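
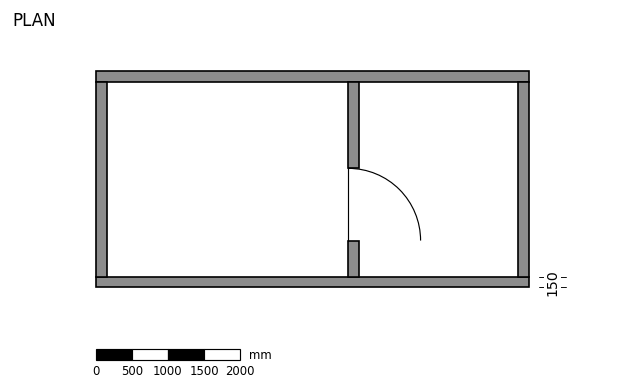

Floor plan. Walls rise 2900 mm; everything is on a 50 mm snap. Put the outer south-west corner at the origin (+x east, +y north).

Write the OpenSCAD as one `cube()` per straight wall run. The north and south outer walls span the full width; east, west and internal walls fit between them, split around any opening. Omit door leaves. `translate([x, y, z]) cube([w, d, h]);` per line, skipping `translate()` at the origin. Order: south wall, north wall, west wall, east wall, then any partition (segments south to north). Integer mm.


cube([6000, 150, 2900]);
translate([0, 2850, 0]) cube([6000, 150, 2900]);
translate([0, 150, 0]) cube([150, 2700, 2900]);
translate([5850, 150, 0]) cube([150, 2700, 2900]);
translate([3500, 150, 0]) cube([150, 500, 2900]);
translate([3500, 1650, 0]) cube([150, 1200, 2900]);


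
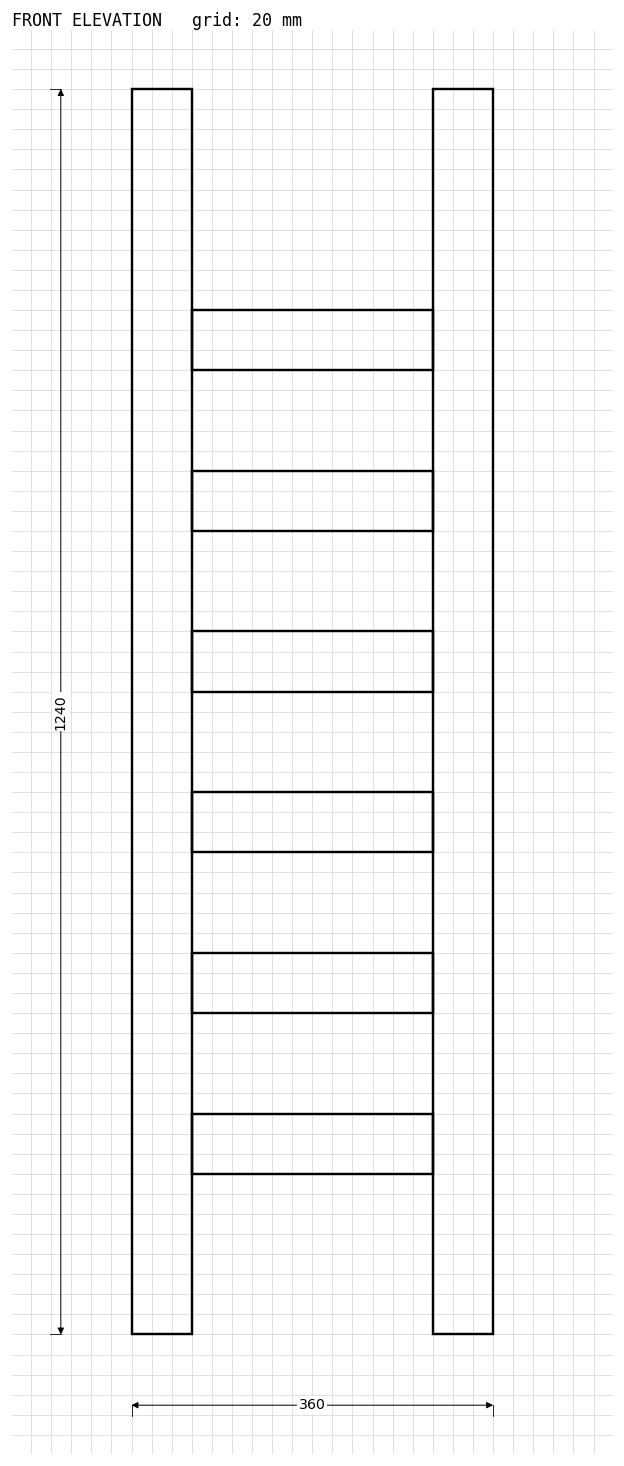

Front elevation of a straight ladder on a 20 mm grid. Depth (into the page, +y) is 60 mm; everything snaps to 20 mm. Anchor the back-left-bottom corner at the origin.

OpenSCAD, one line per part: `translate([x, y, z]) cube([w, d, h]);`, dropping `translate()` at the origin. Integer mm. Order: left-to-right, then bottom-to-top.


cube([60, 60, 1240]);
translate([60, 0, 160]) cube([240, 60, 60]);
translate([60, 0, 320]) cube([240, 60, 60]);
translate([60, 0, 480]) cube([240, 60, 60]);
translate([60, 0, 640]) cube([240, 60, 60]);
translate([60, 0, 800]) cube([240, 60, 60]);
translate([60, 0, 960]) cube([240, 60, 60]);
translate([300, 0, 0]) cube([60, 60, 1240]);


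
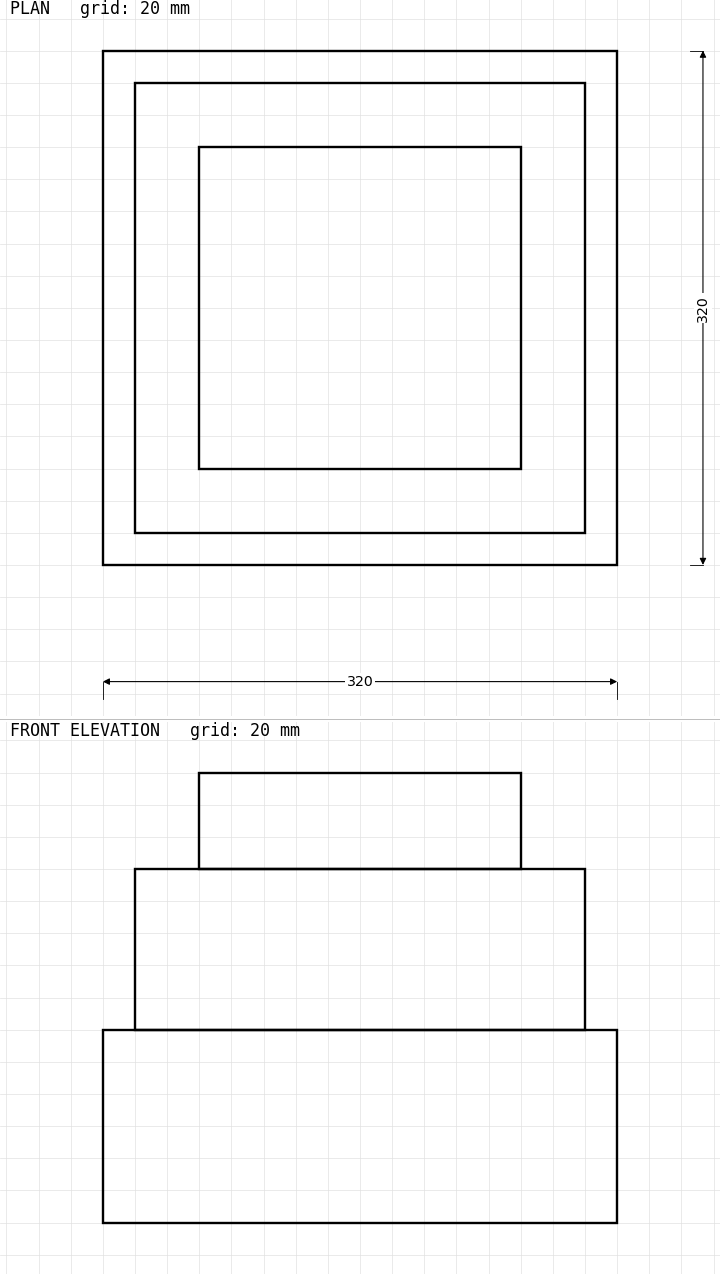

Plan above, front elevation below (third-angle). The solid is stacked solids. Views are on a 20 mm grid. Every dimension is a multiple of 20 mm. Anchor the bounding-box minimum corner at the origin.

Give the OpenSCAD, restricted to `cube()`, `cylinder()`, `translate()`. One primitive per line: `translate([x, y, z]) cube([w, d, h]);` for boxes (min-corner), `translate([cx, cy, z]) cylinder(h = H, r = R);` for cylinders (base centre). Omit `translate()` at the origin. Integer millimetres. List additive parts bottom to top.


cube([320, 320, 120]);
translate([20, 20, 120]) cube([280, 280, 100]);
translate([60, 60, 220]) cube([200, 200, 60]);


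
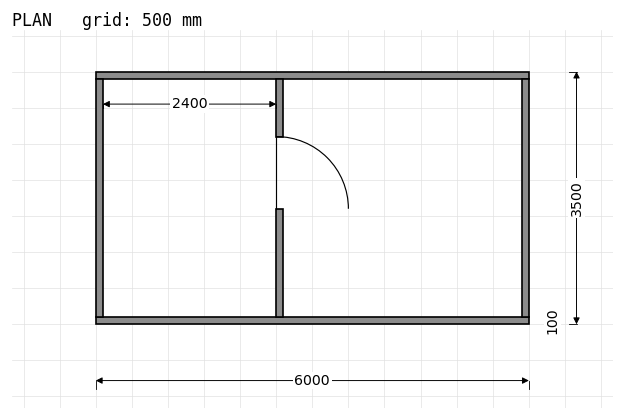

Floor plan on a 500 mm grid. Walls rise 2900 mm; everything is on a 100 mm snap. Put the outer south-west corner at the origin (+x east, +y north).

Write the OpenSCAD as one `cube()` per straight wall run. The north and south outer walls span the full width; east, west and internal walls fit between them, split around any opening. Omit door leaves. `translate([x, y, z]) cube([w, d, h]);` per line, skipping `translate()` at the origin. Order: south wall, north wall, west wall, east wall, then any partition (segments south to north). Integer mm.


cube([6000, 100, 2900]);
translate([0, 3400, 0]) cube([6000, 100, 2900]);
translate([0, 100, 0]) cube([100, 3300, 2900]);
translate([5900, 100, 0]) cube([100, 3300, 2900]);
translate([2500, 100, 0]) cube([100, 1500, 2900]);
translate([2500, 2600, 0]) cube([100, 800, 2900]);


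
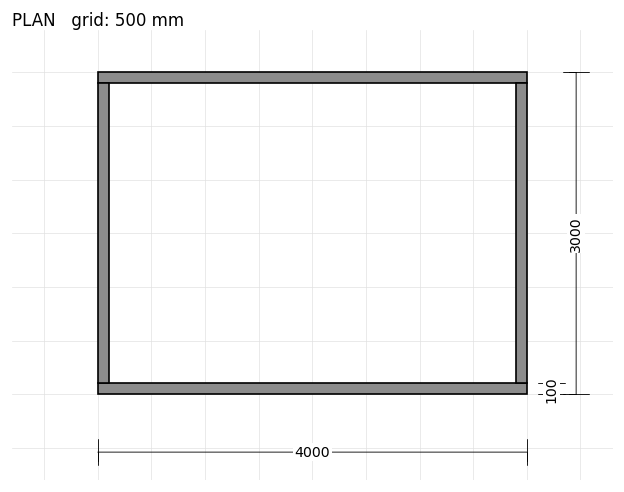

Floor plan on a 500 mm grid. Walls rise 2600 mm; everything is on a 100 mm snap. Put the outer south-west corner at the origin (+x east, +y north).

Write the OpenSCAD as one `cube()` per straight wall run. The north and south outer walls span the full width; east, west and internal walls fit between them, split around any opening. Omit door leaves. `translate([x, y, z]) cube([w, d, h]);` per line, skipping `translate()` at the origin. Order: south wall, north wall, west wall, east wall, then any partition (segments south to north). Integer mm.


cube([4000, 100, 2600]);
translate([0, 2900, 0]) cube([4000, 100, 2600]);
translate([0, 100, 0]) cube([100, 2800, 2600]);
translate([3900, 100, 0]) cube([100, 2800, 2600]);


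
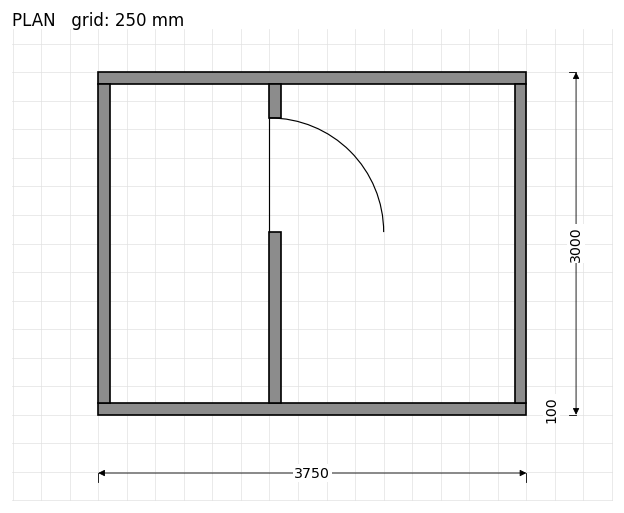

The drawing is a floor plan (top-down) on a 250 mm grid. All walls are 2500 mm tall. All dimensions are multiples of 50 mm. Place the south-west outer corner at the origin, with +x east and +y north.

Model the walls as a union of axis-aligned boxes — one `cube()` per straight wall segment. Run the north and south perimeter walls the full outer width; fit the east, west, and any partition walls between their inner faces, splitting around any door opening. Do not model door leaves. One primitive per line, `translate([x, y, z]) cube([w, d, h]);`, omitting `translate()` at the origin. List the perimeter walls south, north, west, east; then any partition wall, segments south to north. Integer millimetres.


cube([3750, 100, 2500]);
translate([0, 2900, 0]) cube([3750, 100, 2500]);
translate([0, 100, 0]) cube([100, 2800, 2500]);
translate([3650, 100, 0]) cube([100, 2800, 2500]);
translate([1500, 100, 0]) cube([100, 1500, 2500]);
translate([1500, 2600, 0]) cube([100, 300, 2500]);


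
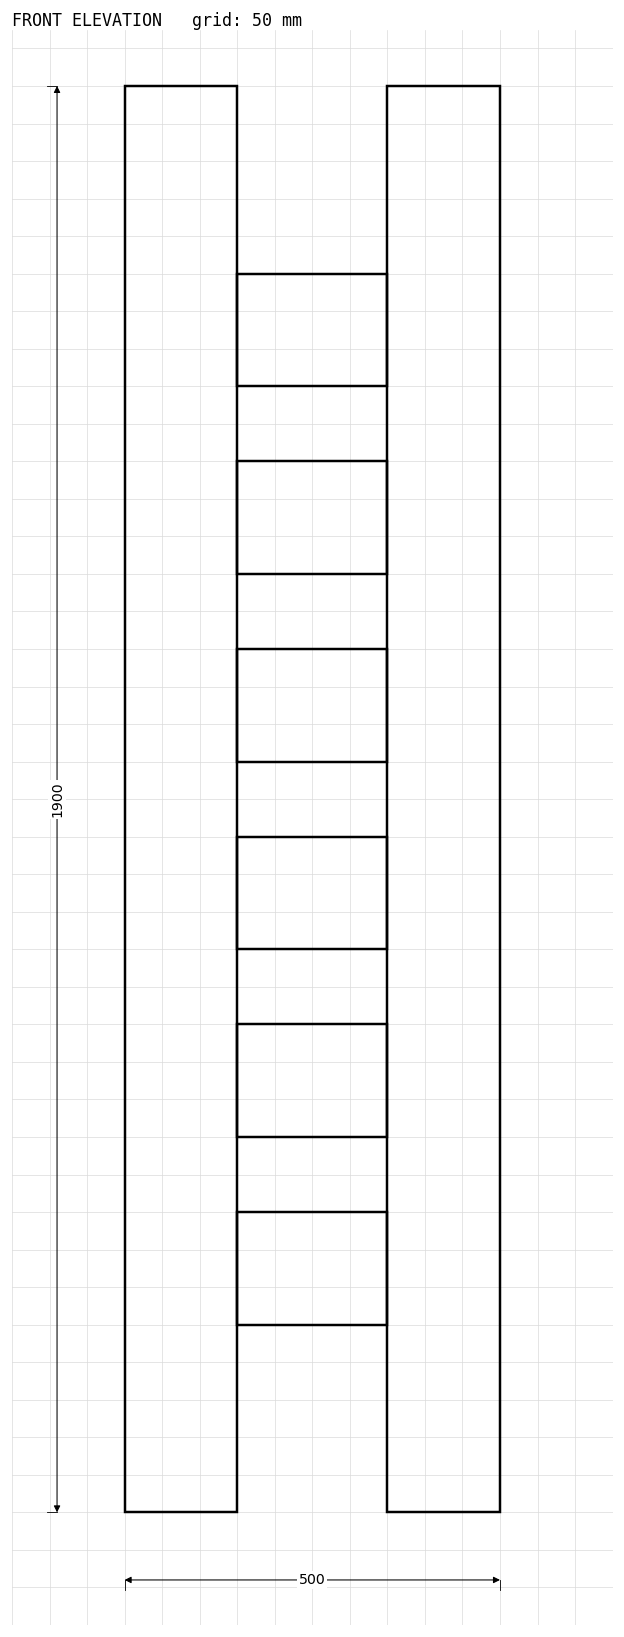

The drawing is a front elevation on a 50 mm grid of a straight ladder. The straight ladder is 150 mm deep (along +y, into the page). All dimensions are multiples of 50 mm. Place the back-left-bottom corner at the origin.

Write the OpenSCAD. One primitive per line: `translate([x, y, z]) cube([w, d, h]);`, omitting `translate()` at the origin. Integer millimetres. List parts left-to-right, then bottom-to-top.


cube([150, 150, 1900]);
translate([150, 0, 250]) cube([200, 150, 150]);
translate([150, 0, 500]) cube([200, 150, 150]);
translate([150, 0, 750]) cube([200, 150, 150]);
translate([150, 0, 1000]) cube([200, 150, 150]);
translate([150, 0, 1250]) cube([200, 150, 150]);
translate([150, 0, 1500]) cube([200, 150, 150]);
translate([350, 0, 0]) cube([150, 150, 1900]);


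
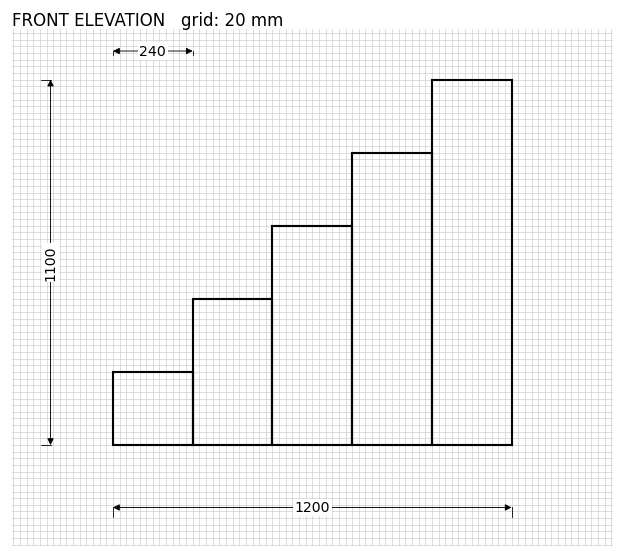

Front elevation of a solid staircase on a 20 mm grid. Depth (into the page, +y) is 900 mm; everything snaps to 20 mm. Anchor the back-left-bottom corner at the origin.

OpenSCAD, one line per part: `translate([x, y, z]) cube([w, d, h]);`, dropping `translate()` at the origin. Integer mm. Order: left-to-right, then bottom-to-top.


cube([240, 900, 220]);
translate([240, 0, 0]) cube([240, 900, 440]);
translate([480, 0, 0]) cube([240, 900, 660]);
translate([720, 0, 0]) cube([240, 900, 880]);
translate([960, 0, 0]) cube([240, 900, 1100]);


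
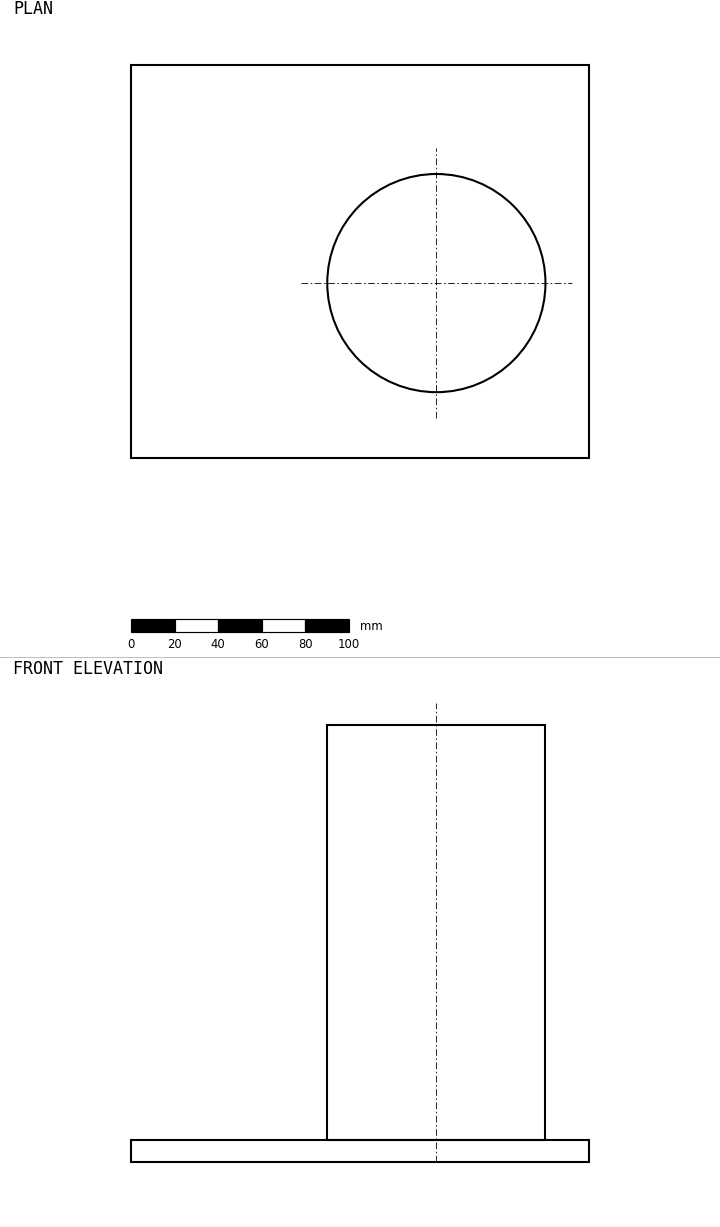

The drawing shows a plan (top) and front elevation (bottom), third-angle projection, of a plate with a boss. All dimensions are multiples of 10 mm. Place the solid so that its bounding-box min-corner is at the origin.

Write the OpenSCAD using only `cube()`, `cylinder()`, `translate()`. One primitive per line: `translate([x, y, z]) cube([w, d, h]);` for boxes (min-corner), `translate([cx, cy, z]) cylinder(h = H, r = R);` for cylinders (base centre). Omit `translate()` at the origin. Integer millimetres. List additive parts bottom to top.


cube([210, 180, 10]);
translate([140, 80, 10]) cylinder(h = 190, r = 50);


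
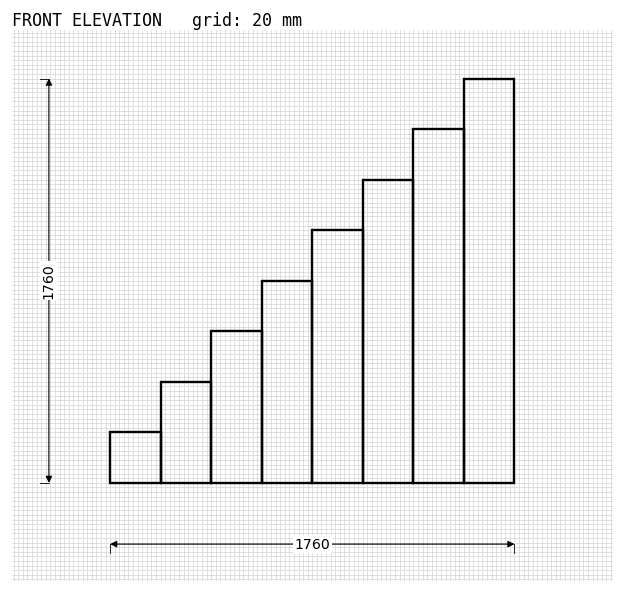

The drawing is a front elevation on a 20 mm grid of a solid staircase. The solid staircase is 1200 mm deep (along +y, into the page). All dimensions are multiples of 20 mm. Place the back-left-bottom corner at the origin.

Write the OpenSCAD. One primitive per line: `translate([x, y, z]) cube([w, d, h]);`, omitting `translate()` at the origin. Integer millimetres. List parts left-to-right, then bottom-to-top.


cube([220, 1200, 220]);
translate([220, 0, 0]) cube([220, 1200, 440]);
translate([440, 0, 0]) cube([220, 1200, 660]);
translate([660, 0, 0]) cube([220, 1200, 880]);
translate([880, 0, 0]) cube([220, 1200, 1100]);
translate([1100, 0, 0]) cube([220, 1200, 1320]);
translate([1320, 0, 0]) cube([220, 1200, 1540]);
translate([1540, 0, 0]) cube([220, 1200, 1760]);


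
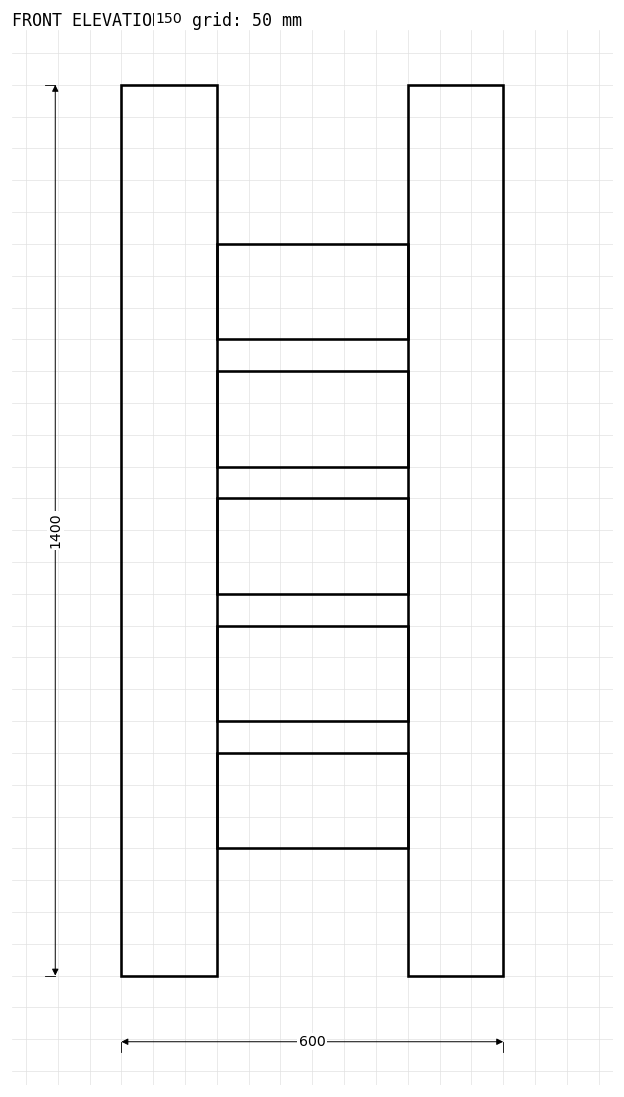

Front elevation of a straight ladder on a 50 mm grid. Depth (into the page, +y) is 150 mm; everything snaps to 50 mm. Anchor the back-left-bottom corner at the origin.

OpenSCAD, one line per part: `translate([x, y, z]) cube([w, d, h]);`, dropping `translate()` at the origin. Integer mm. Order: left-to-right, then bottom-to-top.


cube([150, 150, 1400]);
translate([150, 0, 200]) cube([300, 150, 150]);
translate([150, 0, 400]) cube([300, 150, 150]);
translate([150, 0, 600]) cube([300, 150, 150]);
translate([150, 0, 800]) cube([300, 150, 150]);
translate([150, 0, 1000]) cube([300, 150, 150]);
translate([450, 0, 0]) cube([150, 150, 1400]);


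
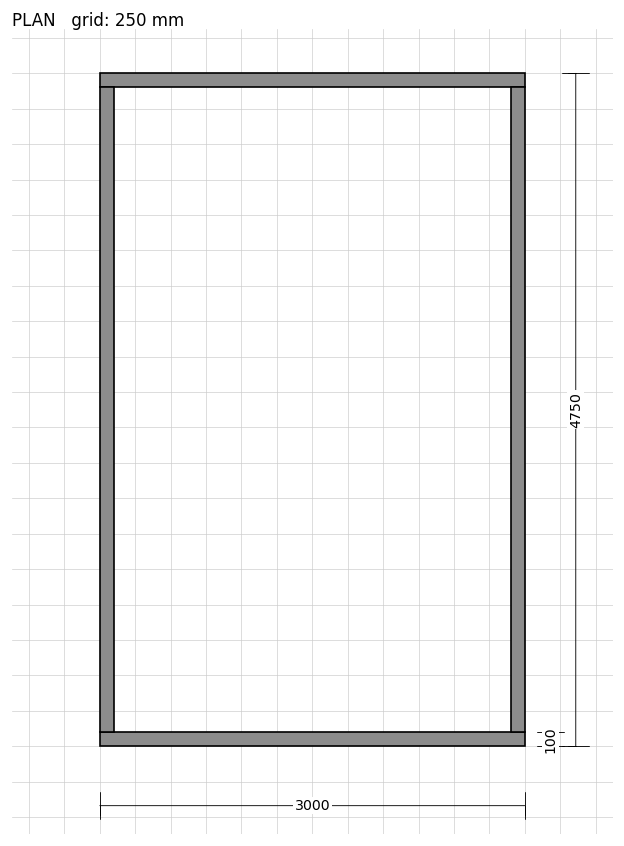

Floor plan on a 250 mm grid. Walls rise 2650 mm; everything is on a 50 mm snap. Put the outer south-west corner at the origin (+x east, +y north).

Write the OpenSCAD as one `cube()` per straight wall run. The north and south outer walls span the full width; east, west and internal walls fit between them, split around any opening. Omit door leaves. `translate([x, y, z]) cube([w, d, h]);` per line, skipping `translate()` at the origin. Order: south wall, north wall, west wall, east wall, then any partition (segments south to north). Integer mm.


cube([3000, 100, 2650]);
translate([0, 4650, 0]) cube([3000, 100, 2650]);
translate([0, 100, 0]) cube([100, 4550, 2650]);
translate([2900, 100, 0]) cube([100, 4550, 2650]);


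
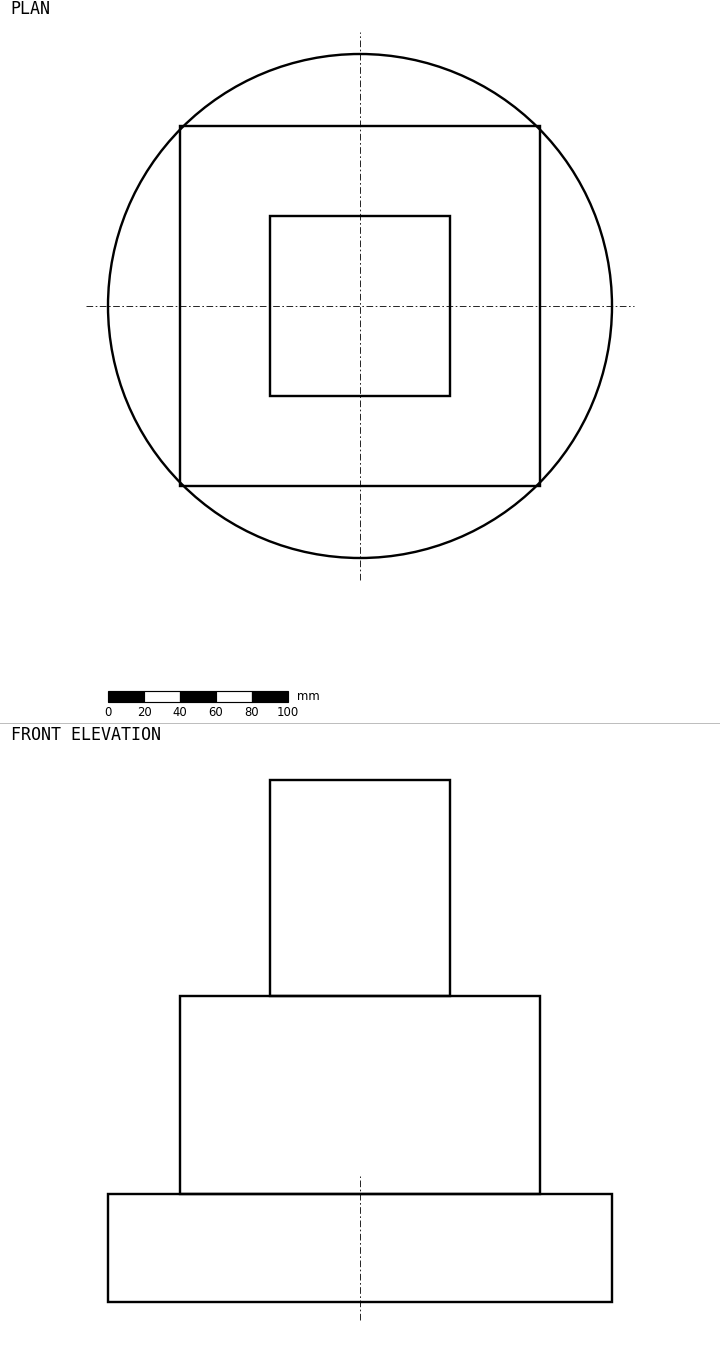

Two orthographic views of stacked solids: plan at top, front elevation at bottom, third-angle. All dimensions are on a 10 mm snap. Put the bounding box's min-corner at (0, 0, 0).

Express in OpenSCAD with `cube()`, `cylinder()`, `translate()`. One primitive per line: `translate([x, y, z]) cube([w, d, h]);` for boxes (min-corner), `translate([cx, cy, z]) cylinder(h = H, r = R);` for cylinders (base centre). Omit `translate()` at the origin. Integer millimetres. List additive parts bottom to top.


translate([140, 140, 0]) cylinder(h = 60, r = 140);
translate([40, 40, 60]) cube([200, 200, 110]);
translate([90, 90, 170]) cube([100, 100, 120]);


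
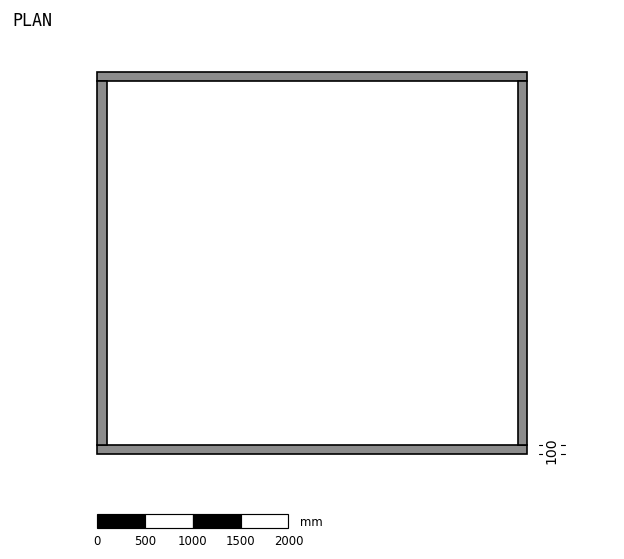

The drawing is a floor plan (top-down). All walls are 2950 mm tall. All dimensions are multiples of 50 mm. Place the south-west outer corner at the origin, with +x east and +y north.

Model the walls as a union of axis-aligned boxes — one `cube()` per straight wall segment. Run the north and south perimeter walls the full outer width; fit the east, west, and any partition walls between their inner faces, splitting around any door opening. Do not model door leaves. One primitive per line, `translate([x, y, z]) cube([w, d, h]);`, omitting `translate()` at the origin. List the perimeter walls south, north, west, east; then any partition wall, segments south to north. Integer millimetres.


cube([4500, 100, 2950]);
translate([0, 3900, 0]) cube([4500, 100, 2950]);
translate([0, 100, 0]) cube([100, 3800, 2950]);
translate([4400, 100, 0]) cube([100, 3800, 2950]);


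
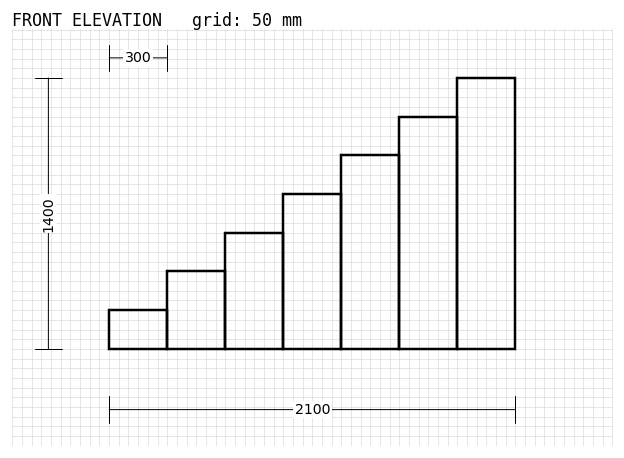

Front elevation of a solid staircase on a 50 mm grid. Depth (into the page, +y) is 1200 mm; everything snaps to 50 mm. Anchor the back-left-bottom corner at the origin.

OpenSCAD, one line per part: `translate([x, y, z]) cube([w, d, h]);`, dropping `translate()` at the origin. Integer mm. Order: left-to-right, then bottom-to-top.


cube([300, 1200, 200]);
translate([300, 0, 0]) cube([300, 1200, 400]);
translate([600, 0, 0]) cube([300, 1200, 600]);
translate([900, 0, 0]) cube([300, 1200, 800]);
translate([1200, 0, 0]) cube([300, 1200, 1000]);
translate([1500, 0, 0]) cube([300, 1200, 1200]);
translate([1800, 0, 0]) cube([300, 1200, 1400]);


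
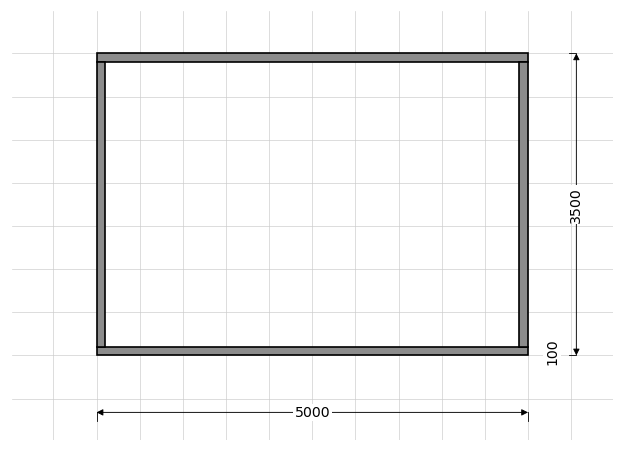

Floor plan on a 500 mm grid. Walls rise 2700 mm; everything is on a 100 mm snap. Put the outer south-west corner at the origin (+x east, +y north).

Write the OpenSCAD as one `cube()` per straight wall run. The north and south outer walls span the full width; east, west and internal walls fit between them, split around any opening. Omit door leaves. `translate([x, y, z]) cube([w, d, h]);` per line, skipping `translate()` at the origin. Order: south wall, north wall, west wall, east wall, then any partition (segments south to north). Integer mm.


cube([5000, 100, 2700]);
translate([0, 3400, 0]) cube([5000, 100, 2700]);
translate([0, 100, 0]) cube([100, 3300, 2700]);
translate([4900, 100, 0]) cube([100, 3300, 2700]);


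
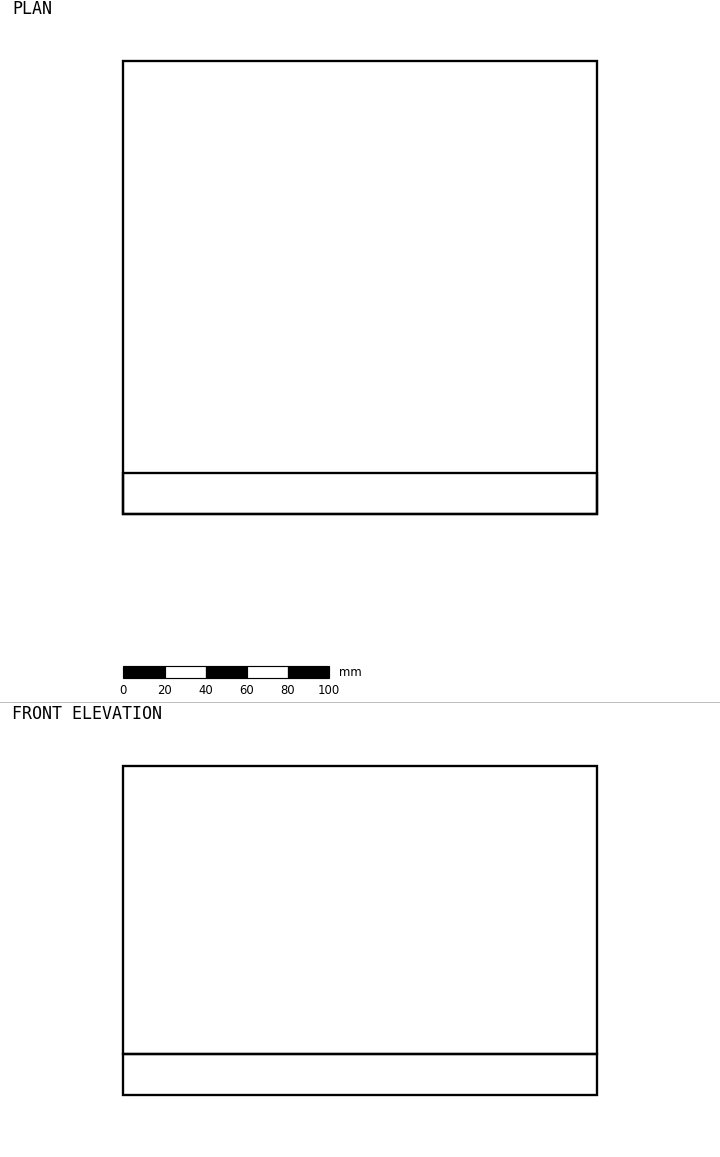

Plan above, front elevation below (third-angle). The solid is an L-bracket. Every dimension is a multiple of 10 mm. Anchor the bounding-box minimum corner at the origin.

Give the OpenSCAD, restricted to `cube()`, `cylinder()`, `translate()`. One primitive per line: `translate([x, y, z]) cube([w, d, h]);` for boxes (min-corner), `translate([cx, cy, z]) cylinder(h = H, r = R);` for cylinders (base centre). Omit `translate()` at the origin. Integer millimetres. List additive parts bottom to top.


cube([230, 220, 20]);
translate([0, 0, 20]) cube([230, 20, 140]);


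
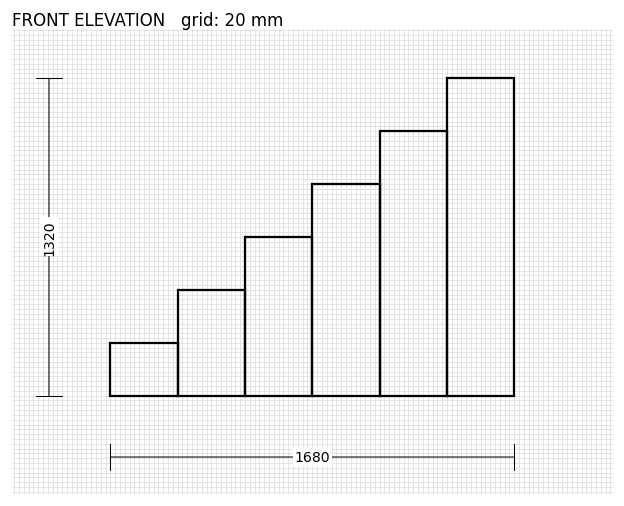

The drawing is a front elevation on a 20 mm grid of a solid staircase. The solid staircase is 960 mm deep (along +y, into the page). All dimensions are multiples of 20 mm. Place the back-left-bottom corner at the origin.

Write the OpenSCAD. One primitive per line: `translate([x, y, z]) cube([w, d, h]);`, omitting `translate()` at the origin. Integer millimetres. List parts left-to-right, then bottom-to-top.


cube([280, 960, 220]);
translate([280, 0, 0]) cube([280, 960, 440]);
translate([560, 0, 0]) cube([280, 960, 660]);
translate([840, 0, 0]) cube([280, 960, 880]);
translate([1120, 0, 0]) cube([280, 960, 1100]);
translate([1400, 0, 0]) cube([280, 960, 1320]);


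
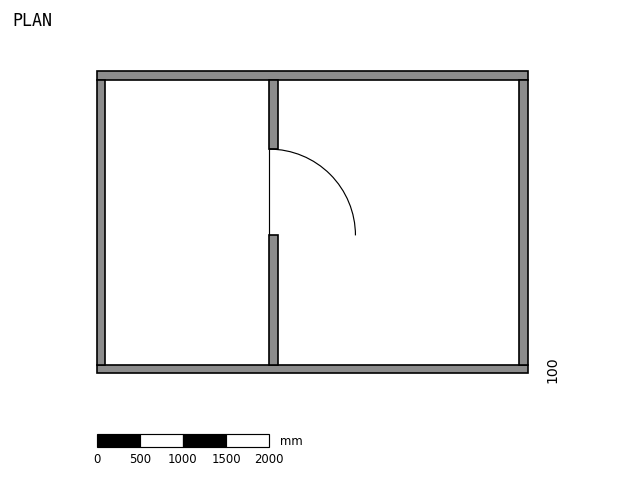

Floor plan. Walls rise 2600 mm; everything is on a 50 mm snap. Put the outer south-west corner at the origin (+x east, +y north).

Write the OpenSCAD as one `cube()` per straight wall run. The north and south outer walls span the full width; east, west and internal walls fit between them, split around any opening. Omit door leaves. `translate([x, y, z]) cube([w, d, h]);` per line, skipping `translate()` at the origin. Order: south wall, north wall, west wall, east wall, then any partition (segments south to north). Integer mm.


cube([5000, 100, 2600]);
translate([0, 3400, 0]) cube([5000, 100, 2600]);
translate([0, 100, 0]) cube([100, 3300, 2600]);
translate([4900, 100, 0]) cube([100, 3300, 2600]);
translate([2000, 100, 0]) cube([100, 1500, 2600]);
translate([2000, 2600, 0]) cube([100, 800, 2600]);


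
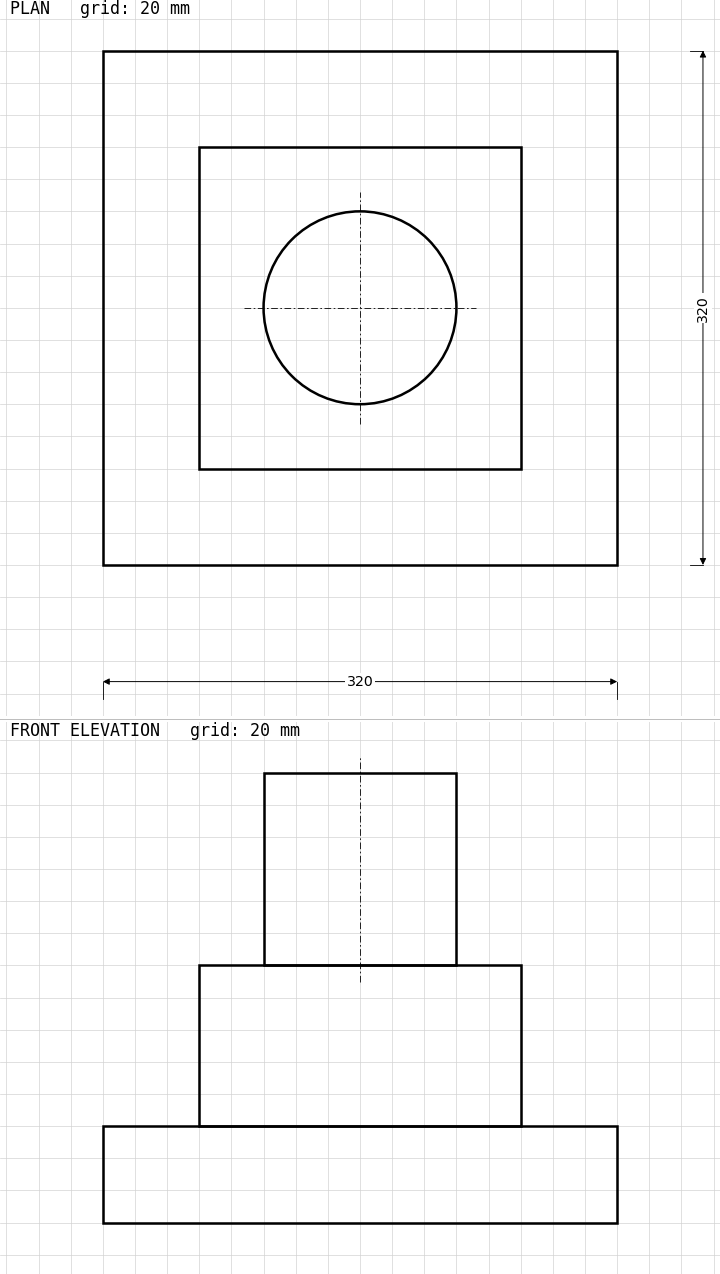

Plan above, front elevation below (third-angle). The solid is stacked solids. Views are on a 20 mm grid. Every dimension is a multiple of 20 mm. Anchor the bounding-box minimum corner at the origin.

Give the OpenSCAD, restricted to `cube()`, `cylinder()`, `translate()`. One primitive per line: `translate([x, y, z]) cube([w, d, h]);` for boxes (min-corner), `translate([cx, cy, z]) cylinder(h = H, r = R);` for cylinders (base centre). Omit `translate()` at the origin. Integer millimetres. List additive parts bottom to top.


cube([320, 320, 60]);
translate([60, 60, 60]) cube([200, 200, 100]);
translate([160, 160, 160]) cylinder(h = 120, r = 60);


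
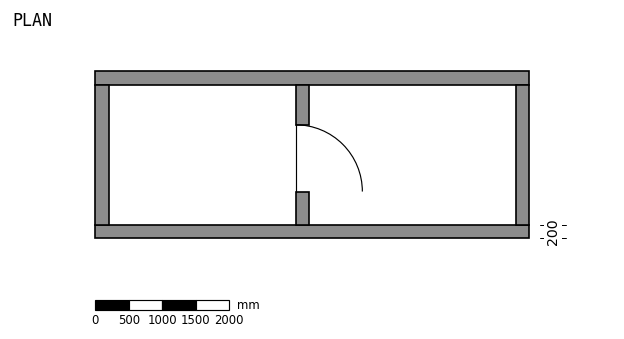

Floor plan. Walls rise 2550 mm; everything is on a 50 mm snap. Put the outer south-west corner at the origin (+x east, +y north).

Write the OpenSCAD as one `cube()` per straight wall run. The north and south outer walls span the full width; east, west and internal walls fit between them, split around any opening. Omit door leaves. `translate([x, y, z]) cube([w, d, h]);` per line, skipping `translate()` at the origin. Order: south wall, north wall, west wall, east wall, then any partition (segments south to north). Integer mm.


cube([6500, 200, 2550]);
translate([0, 2300, 0]) cube([6500, 200, 2550]);
translate([0, 200, 0]) cube([200, 2100, 2550]);
translate([6300, 200, 0]) cube([200, 2100, 2550]);
translate([3000, 200, 0]) cube([200, 500, 2550]);
translate([3000, 1700, 0]) cube([200, 600, 2550]);


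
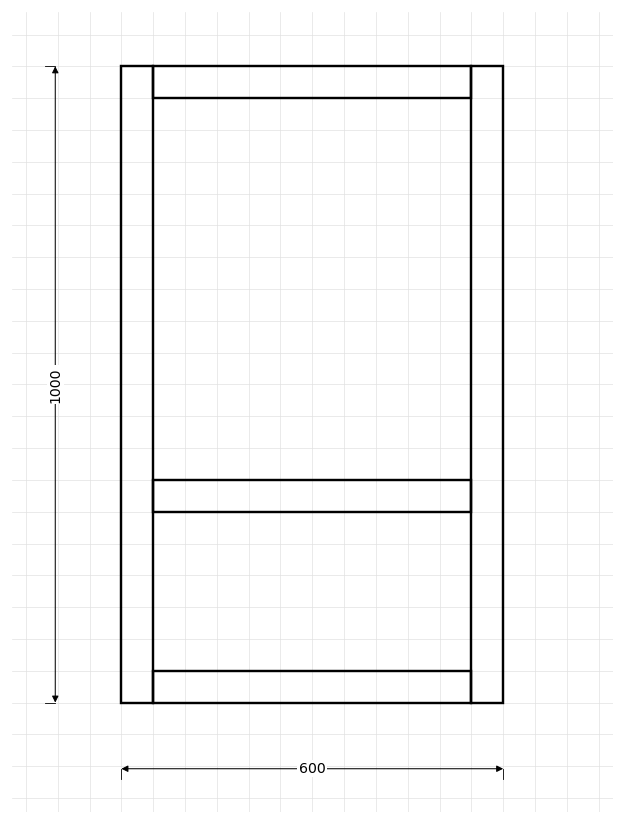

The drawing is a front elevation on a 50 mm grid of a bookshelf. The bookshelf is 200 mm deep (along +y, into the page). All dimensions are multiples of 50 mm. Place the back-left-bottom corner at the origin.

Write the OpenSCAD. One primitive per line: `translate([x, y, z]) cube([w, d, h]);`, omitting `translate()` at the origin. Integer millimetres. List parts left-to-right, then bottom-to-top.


cube([50, 200, 1000]);
translate([50, 0, 0]) cube([500, 200, 50]);
translate([50, 0, 300]) cube([500, 200, 50]);
translate([50, 0, 950]) cube([500, 200, 50]);
translate([550, 0, 0]) cube([50, 200, 1000]);


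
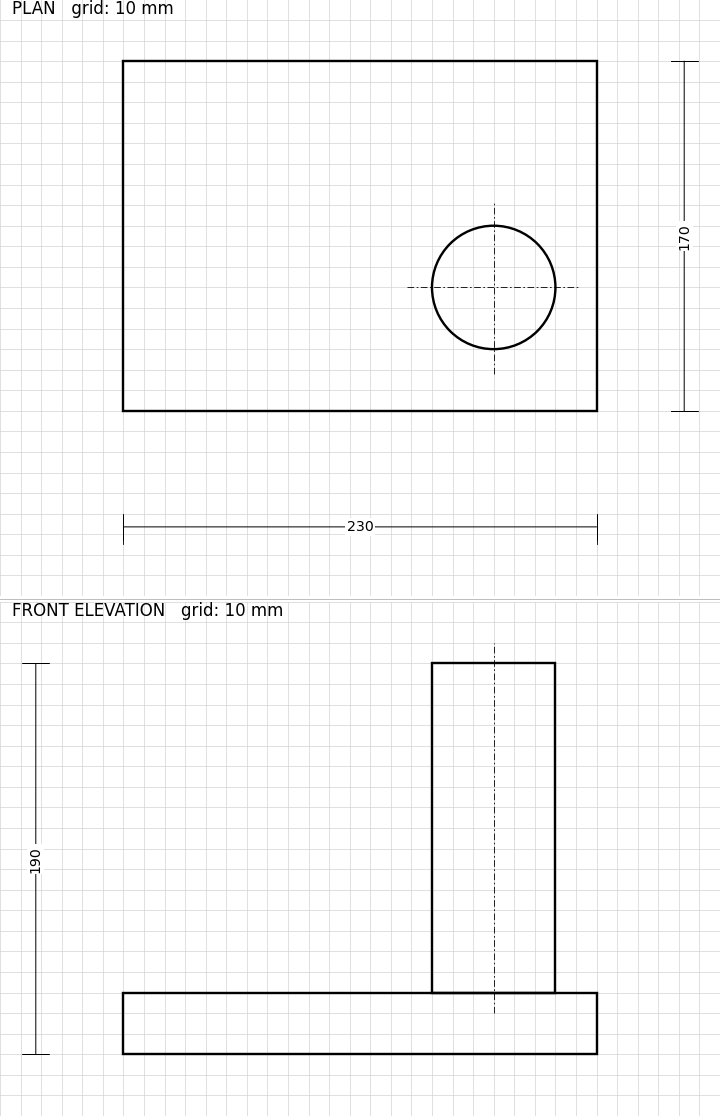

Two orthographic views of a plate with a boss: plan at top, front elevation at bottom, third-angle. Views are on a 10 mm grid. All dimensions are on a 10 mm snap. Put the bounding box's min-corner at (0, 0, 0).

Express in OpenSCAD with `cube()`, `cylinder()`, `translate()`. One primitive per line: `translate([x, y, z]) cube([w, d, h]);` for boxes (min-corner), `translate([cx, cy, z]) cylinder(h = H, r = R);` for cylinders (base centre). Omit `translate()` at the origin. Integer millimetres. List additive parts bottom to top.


cube([230, 170, 30]);
translate([180, 60, 30]) cylinder(h = 160, r = 30);


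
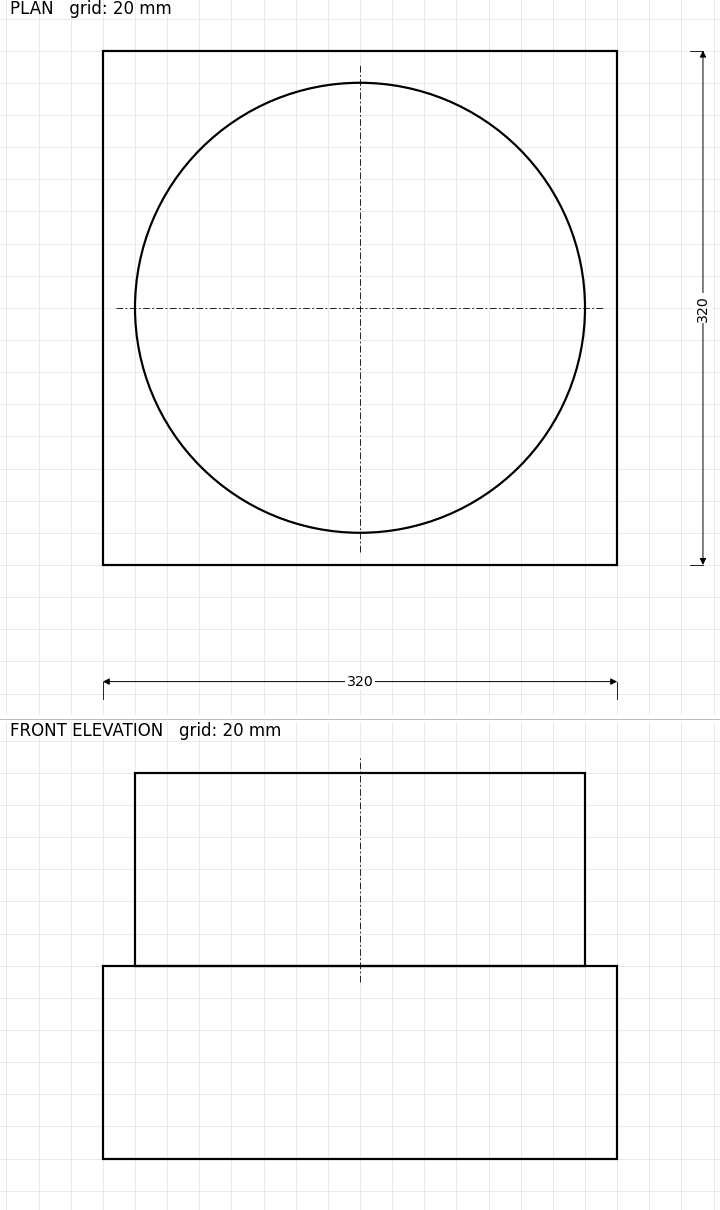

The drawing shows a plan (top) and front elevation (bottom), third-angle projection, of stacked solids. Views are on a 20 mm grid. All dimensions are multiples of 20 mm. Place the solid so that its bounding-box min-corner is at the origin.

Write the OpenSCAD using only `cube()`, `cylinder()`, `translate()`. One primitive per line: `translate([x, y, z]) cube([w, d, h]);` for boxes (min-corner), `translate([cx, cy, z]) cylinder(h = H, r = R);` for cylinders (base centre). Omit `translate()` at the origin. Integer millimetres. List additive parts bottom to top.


cube([320, 320, 120]);
translate([160, 160, 120]) cylinder(h = 120, r = 140);


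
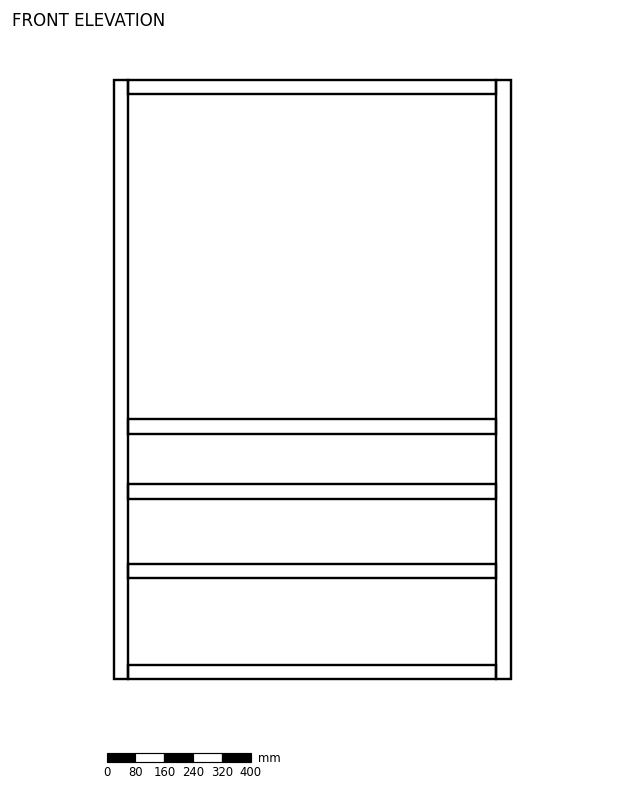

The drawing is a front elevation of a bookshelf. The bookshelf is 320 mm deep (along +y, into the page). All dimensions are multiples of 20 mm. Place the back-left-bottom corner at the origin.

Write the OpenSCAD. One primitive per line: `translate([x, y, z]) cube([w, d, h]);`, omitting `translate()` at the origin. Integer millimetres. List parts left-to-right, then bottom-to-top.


cube([40, 320, 1660]);
translate([40, 0, 0]) cube([1020, 320, 40]);
translate([40, 0, 280]) cube([1020, 320, 40]);
translate([40, 0, 500]) cube([1020, 320, 40]);
translate([40, 0, 680]) cube([1020, 320, 40]);
translate([40, 0, 1620]) cube([1020, 320, 40]);
translate([1060, 0, 0]) cube([40, 320, 1660]);


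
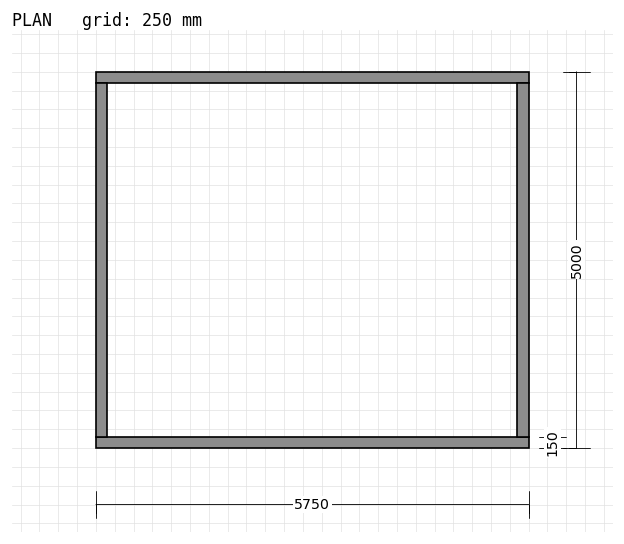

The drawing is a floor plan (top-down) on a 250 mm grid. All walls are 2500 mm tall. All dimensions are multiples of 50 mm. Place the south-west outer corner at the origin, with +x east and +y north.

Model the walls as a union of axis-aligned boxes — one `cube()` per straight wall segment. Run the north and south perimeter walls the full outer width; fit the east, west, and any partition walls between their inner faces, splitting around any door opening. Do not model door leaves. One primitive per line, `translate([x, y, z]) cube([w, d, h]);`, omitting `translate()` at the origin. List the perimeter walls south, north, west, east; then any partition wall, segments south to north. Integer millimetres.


cube([5750, 150, 2500]);
translate([0, 4850, 0]) cube([5750, 150, 2500]);
translate([0, 150, 0]) cube([150, 4700, 2500]);
translate([5600, 150, 0]) cube([150, 4700, 2500]);


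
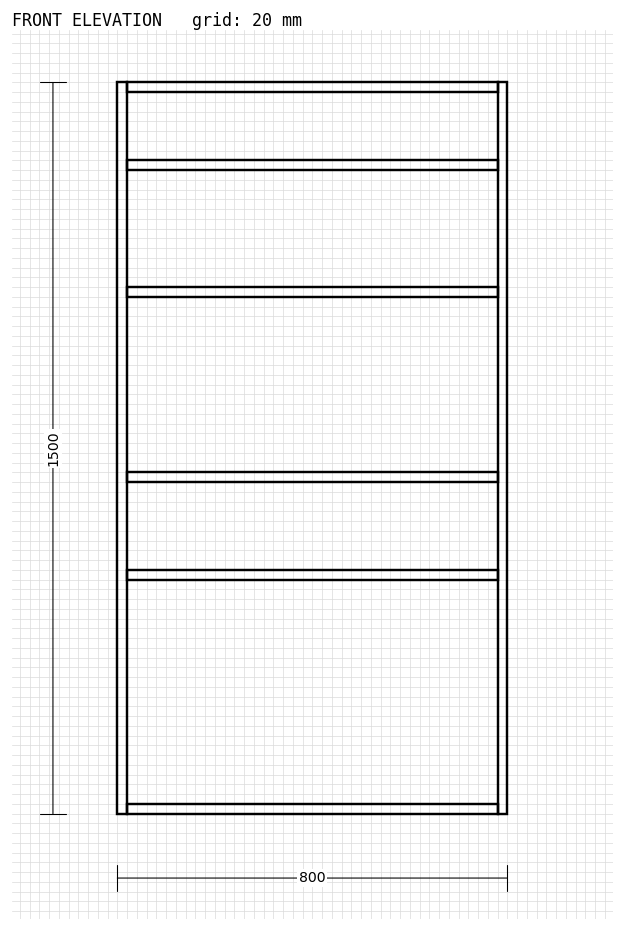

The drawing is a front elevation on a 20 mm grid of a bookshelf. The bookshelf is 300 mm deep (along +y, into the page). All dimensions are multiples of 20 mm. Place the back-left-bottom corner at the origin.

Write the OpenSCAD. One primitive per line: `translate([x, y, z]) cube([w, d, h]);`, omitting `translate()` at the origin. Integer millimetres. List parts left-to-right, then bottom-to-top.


cube([20, 300, 1500]);
translate([20, 0, 0]) cube([760, 300, 20]);
translate([20, 0, 480]) cube([760, 300, 20]);
translate([20, 0, 680]) cube([760, 300, 20]);
translate([20, 0, 1060]) cube([760, 300, 20]);
translate([20, 0, 1320]) cube([760, 300, 20]);
translate([20, 0, 1480]) cube([760, 300, 20]);
translate([780, 0, 0]) cube([20, 300, 1500]);


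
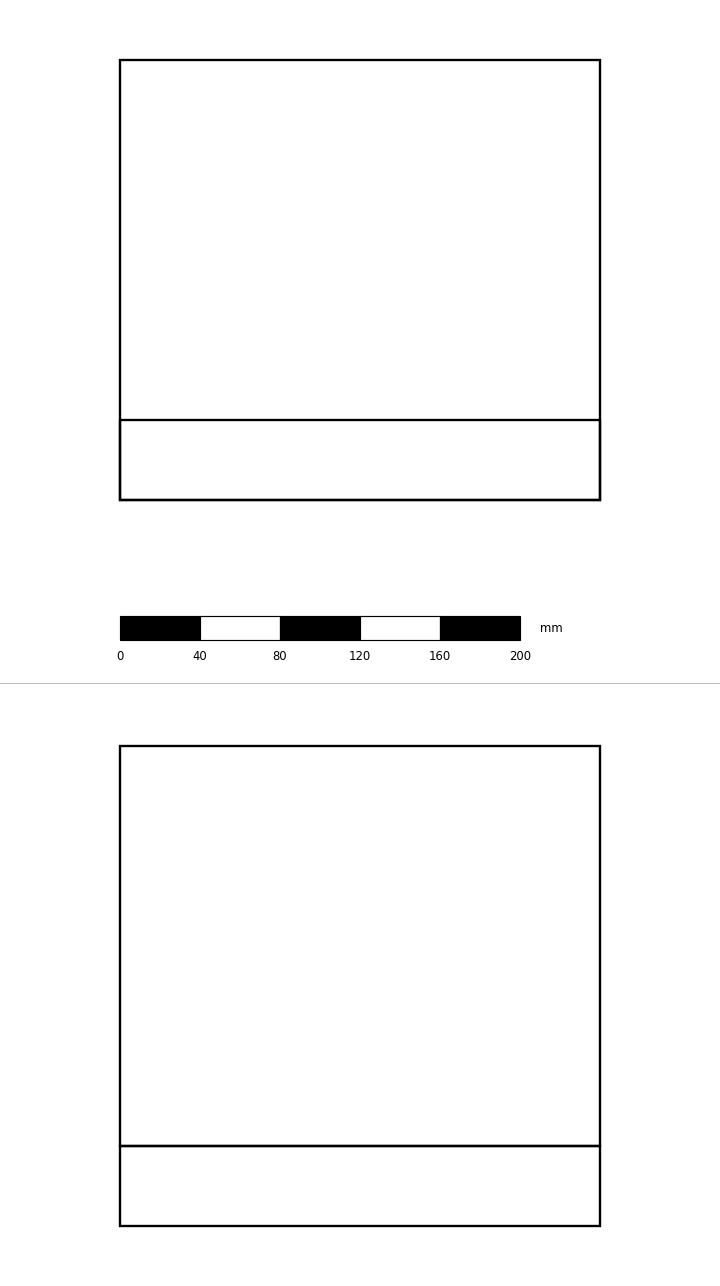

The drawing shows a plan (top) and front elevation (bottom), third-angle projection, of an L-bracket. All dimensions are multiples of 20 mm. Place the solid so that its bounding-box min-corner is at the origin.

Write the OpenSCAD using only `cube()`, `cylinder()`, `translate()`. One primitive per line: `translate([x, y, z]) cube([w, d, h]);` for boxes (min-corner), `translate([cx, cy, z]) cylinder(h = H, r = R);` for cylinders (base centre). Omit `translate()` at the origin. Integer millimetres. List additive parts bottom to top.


cube([240, 220, 40]);
translate([0, 0, 40]) cube([240, 40, 200]);


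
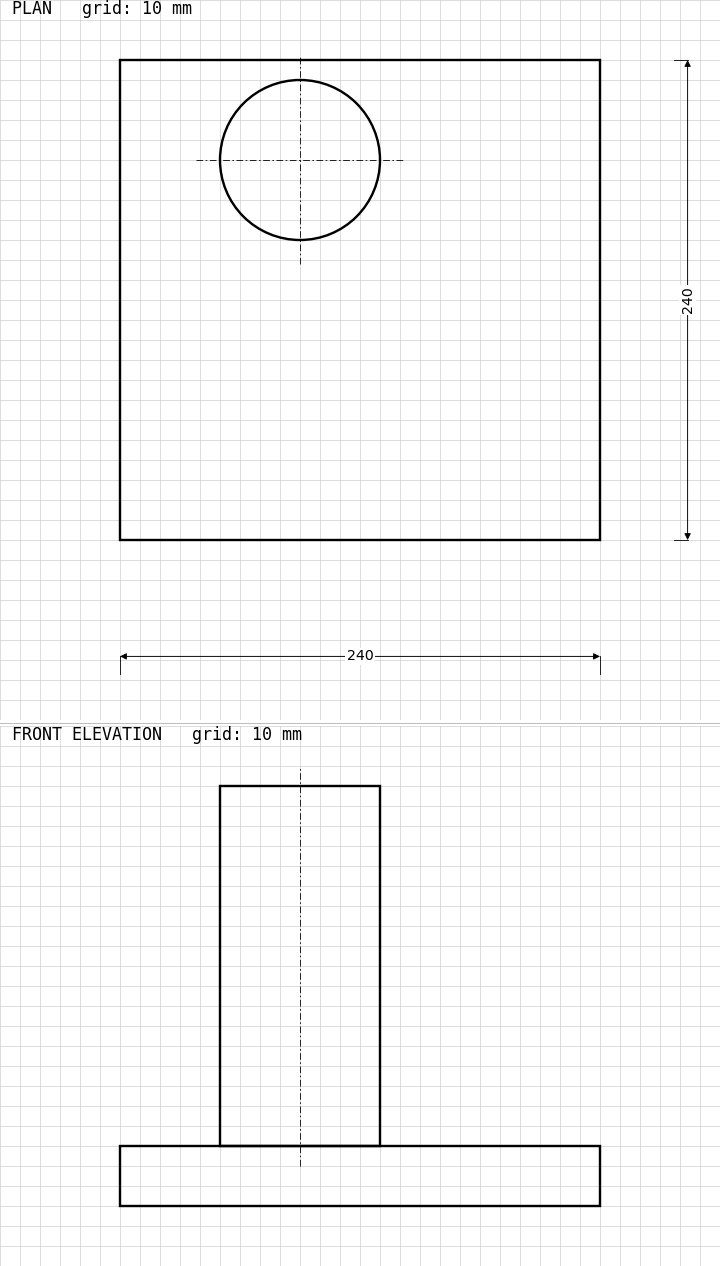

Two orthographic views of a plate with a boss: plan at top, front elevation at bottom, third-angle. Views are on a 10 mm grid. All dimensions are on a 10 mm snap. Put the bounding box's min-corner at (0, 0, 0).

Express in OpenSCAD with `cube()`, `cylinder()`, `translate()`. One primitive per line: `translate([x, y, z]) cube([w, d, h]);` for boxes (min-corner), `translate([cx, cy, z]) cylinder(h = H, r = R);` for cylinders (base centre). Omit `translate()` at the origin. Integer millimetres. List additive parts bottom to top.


cube([240, 240, 30]);
translate([90, 190, 30]) cylinder(h = 180, r = 40);


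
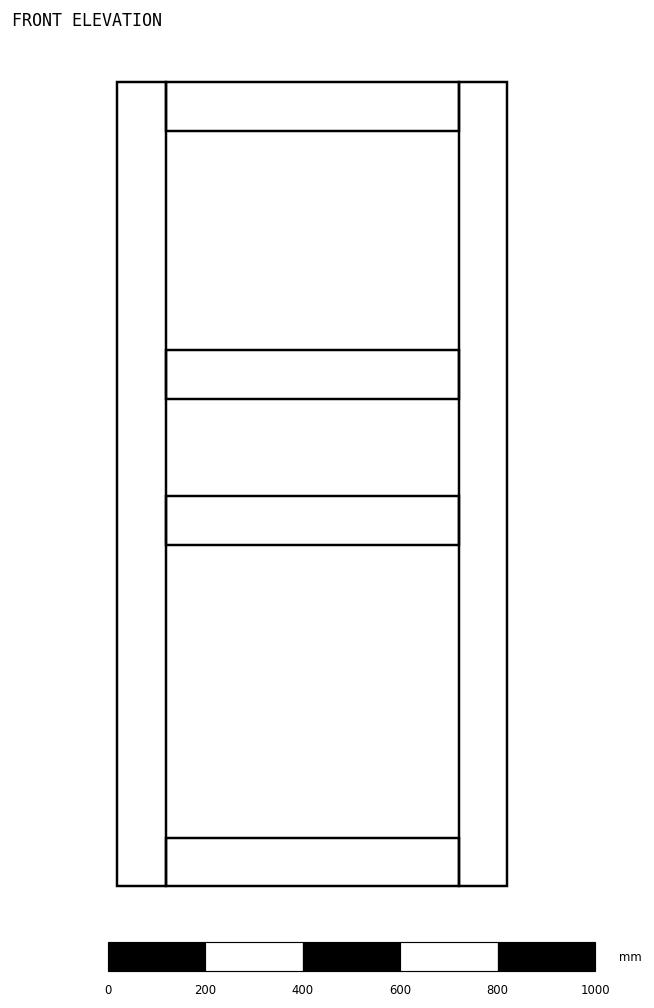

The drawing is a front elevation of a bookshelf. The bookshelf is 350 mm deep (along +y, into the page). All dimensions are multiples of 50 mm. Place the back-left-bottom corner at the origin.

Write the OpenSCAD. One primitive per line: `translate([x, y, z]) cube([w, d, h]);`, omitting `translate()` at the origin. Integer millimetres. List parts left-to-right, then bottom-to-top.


cube([100, 350, 1650]);
translate([100, 0, 0]) cube([600, 350, 100]);
translate([100, 0, 700]) cube([600, 350, 100]);
translate([100, 0, 1000]) cube([600, 350, 100]);
translate([100, 0, 1550]) cube([600, 350, 100]);
translate([700, 0, 0]) cube([100, 350, 1650]);


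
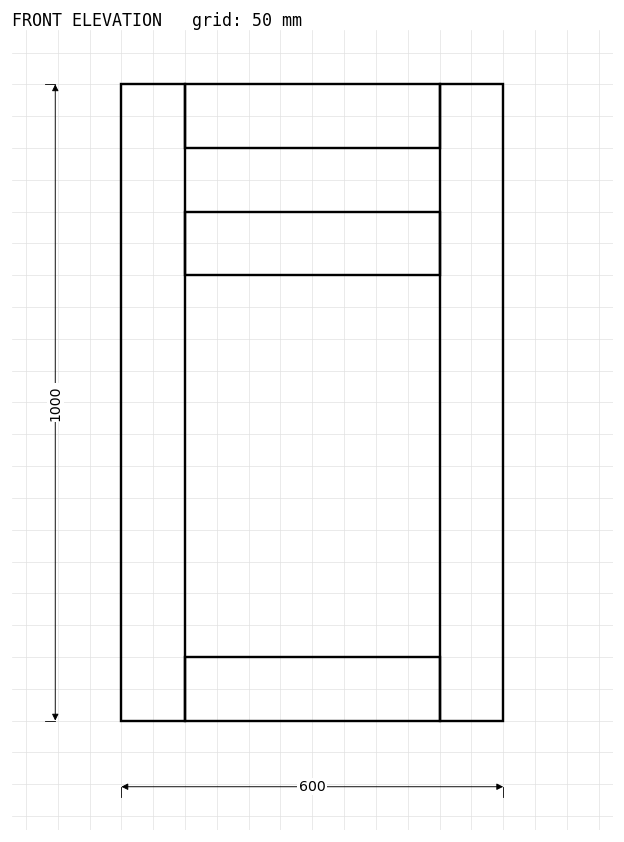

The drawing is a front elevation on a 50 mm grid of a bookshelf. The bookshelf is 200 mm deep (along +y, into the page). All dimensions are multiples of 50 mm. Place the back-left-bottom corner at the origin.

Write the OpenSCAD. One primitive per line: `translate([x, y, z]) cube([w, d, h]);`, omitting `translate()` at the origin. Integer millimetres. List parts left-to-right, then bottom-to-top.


cube([100, 200, 1000]);
translate([100, 0, 0]) cube([400, 200, 100]);
translate([100, 0, 700]) cube([400, 200, 100]);
translate([100, 0, 900]) cube([400, 200, 100]);
translate([500, 0, 0]) cube([100, 200, 1000]);


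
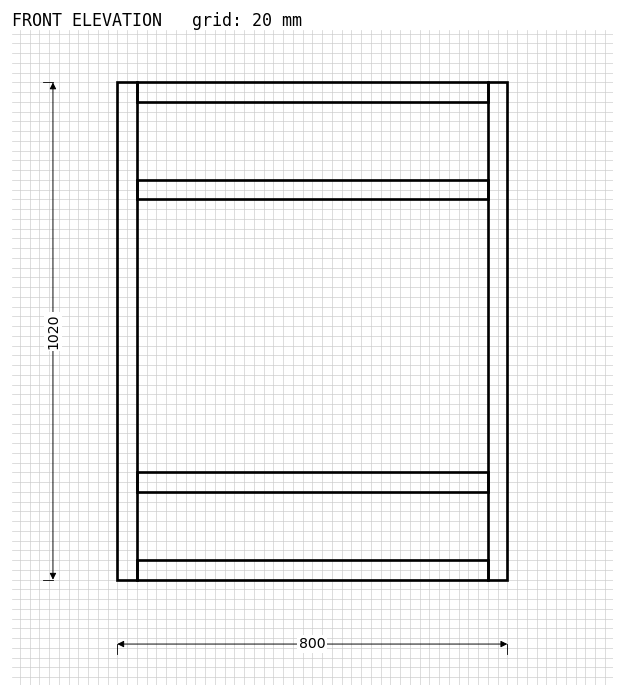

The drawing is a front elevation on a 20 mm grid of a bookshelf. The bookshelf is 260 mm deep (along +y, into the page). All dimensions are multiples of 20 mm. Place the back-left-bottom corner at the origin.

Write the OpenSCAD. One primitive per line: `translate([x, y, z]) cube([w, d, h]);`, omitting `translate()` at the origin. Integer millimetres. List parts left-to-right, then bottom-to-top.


cube([40, 260, 1020]);
translate([40, 0, 0]) cube([720, 260, 40]);
translate([40, 0, 180]) cube([720, 260, 40]);
translate([40, 0, 780]) cube([720, 260, 40]);
translate([40, 0, 980]) cube([720, 260, 40]);
translate([760, 0, 0]) cube([40, 260, 1020]);


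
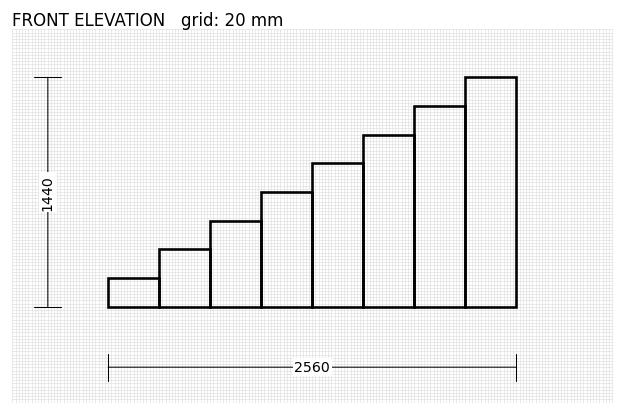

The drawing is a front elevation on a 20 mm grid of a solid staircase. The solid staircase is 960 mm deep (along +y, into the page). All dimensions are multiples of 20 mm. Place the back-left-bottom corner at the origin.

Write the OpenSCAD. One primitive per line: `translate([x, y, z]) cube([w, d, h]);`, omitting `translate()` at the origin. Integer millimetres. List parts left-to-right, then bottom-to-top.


cube([320, 960, 180]);
translate([320, 0, 0]) cube([320, 960, 360]);
translate([640, 0, 0]) cube([320, 960, 540]);
translate([960, 0, 0]) cube([320, 960, 720]);
translate([1280, 0, 0]) cube([320, 960, 900]);
translate([1600, 0, 0]) cube([320, 960, 1080]);
translate([1920, 0, 0]) cube([320, 960, 1260]);
translate([2240, 0, 0]) cube([320, 960, 1440]);


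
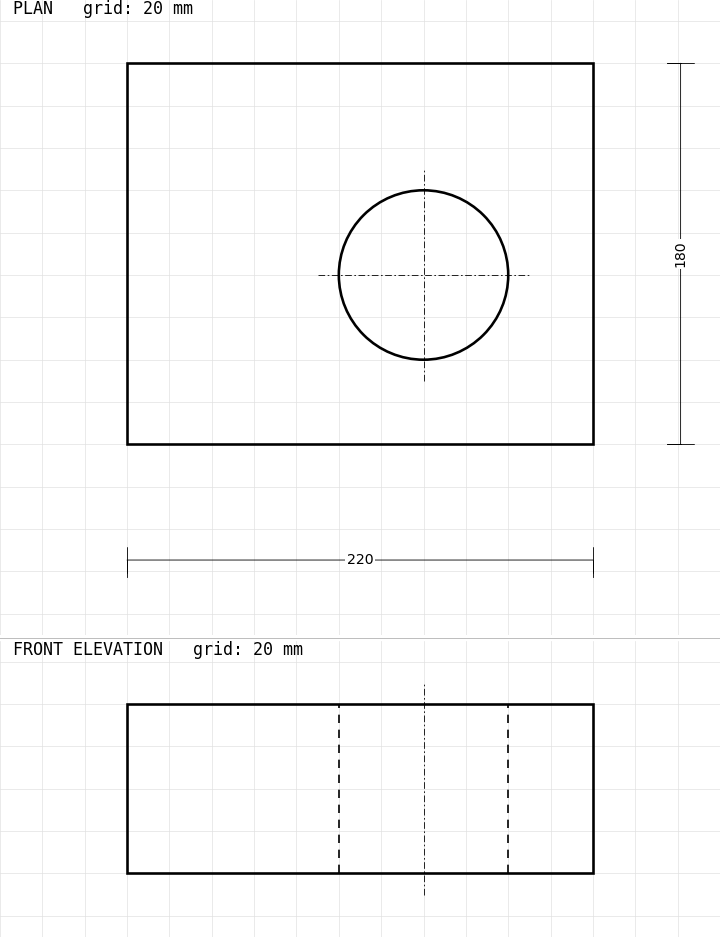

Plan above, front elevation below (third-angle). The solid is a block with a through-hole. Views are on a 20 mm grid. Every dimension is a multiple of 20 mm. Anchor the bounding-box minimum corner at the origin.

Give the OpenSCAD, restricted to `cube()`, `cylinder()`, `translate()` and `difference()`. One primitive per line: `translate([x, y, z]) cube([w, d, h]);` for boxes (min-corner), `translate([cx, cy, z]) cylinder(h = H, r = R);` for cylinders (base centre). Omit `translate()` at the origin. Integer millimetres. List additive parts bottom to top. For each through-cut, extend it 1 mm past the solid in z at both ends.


difference() {
  cube([220, 180, 80]);
  translate([140, 80, -1]) cylinder(h = 82, r = 40);
}


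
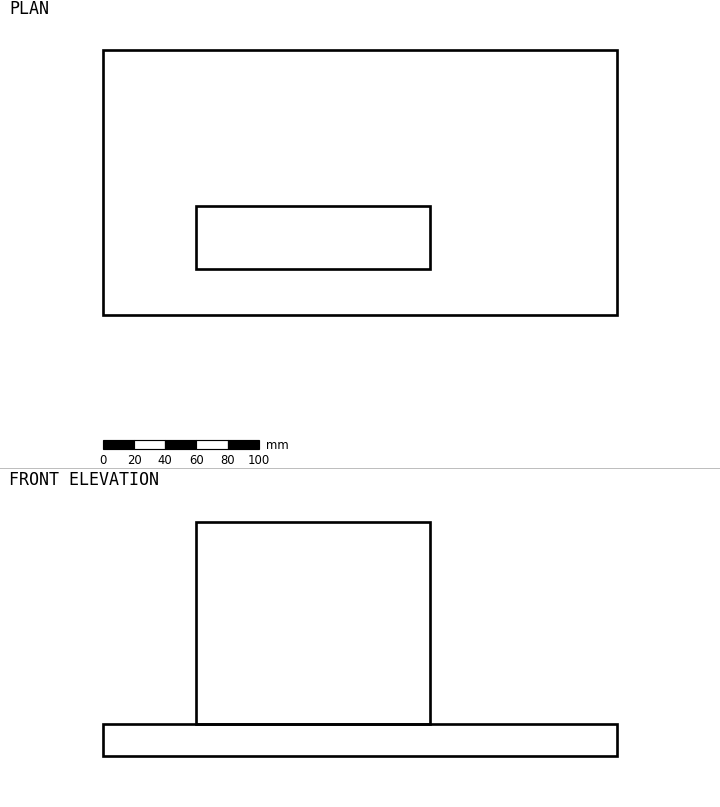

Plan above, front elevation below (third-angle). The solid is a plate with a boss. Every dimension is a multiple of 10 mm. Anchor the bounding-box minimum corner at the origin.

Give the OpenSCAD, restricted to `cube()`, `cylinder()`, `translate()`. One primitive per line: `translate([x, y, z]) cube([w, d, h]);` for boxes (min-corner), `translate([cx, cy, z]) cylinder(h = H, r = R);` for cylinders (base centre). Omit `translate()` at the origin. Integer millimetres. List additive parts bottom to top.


cube([330, 170, 20]);
translate([60, 30, 20]) cube([150, 40, 130]);


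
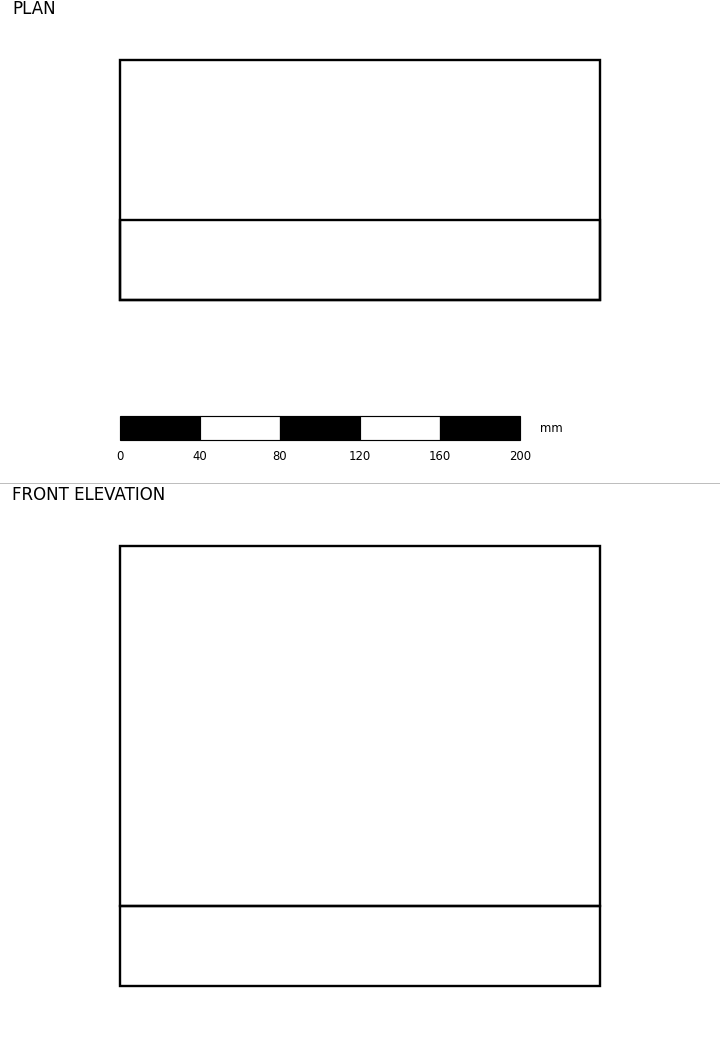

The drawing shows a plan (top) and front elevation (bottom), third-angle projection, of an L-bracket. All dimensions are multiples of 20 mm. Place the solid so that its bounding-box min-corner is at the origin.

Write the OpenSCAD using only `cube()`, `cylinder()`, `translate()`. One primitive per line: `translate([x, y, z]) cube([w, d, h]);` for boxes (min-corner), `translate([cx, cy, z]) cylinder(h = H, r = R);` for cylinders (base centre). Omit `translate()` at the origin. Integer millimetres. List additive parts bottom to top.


cube([240, 120, 40]);
translate([0, 0, 40]) cube([240, 40, 180]);


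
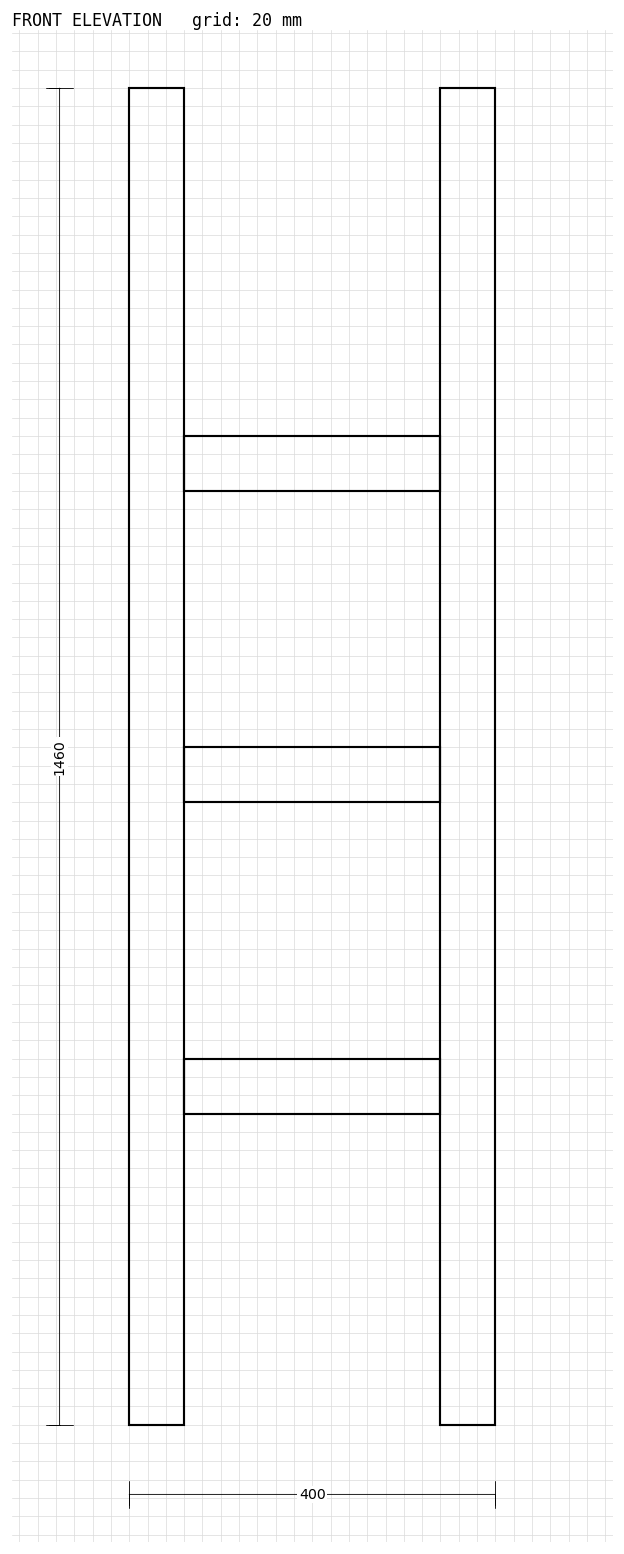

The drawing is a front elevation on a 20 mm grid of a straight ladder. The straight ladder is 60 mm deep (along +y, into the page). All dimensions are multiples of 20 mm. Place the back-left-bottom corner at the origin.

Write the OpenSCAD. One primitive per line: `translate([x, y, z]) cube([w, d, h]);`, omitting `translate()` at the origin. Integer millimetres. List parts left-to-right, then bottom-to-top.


cube([60, 60, 1460]);
translate([60, 0, 340]) cube([280, 60, 60]);
translate([60, 0, 680]) cube([280, 60, 60]);
translate([60, 0, 1020]) cube([280, 60, 60]);
translate([340, 0, 0]) cube([60, 60, 1460]);
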